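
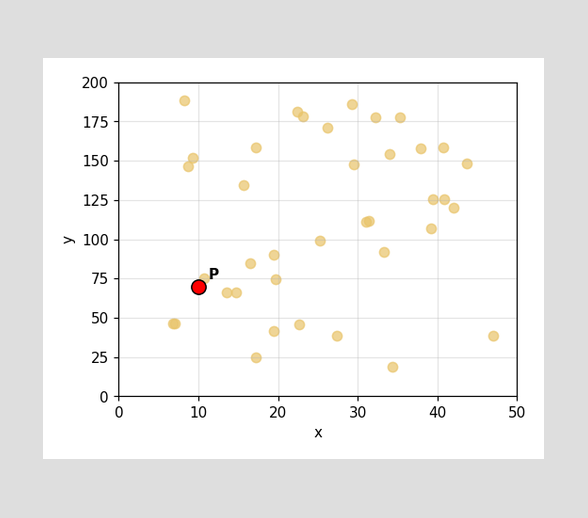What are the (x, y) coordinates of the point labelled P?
Following the gridlines from P to each axis, P sits at (10, 70).

(10, 70)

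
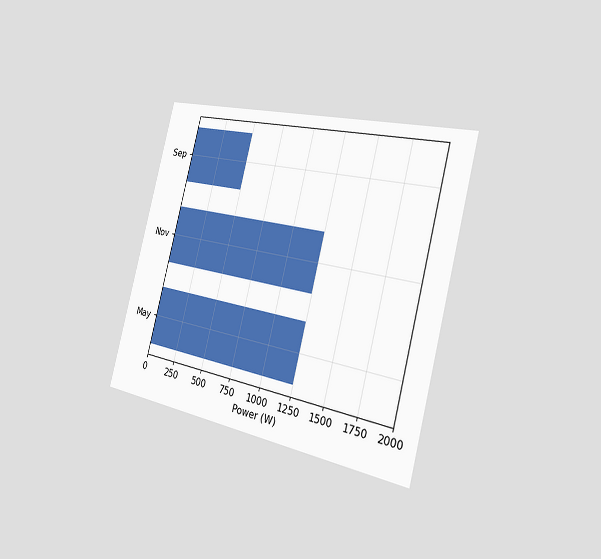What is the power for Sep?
The chart is tilted about 14° clockwise and viewed slightly from the right. Reading along the chart's x-axis, the Sep bar reaches 500W.

500W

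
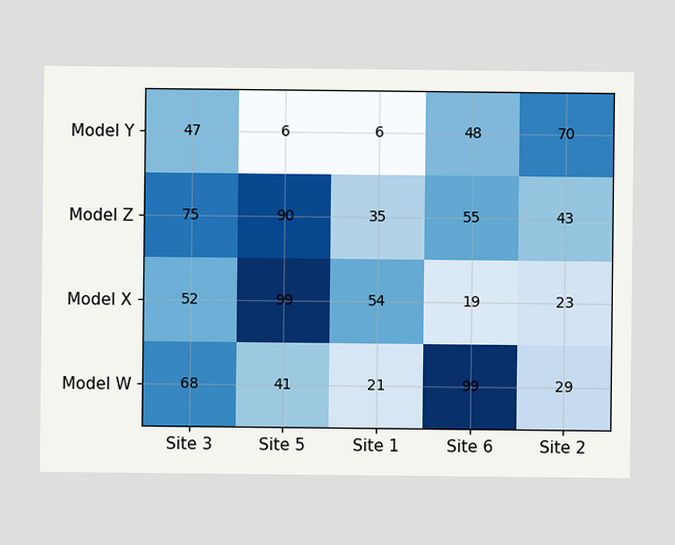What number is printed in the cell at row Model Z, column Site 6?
55

The (Model Z, Site 6) cell reads 55.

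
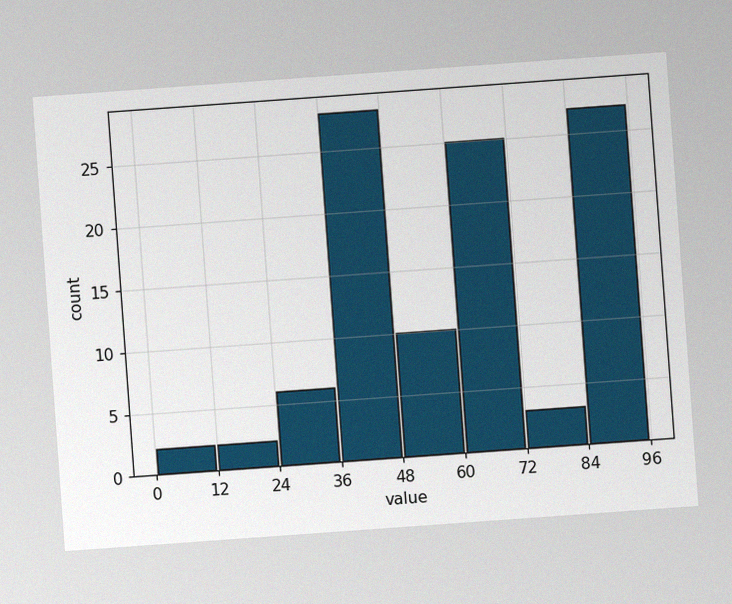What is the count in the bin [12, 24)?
2

The chart is tilted about 4° counter-clockwise, with some photo noise. The [12, 24) bin has height 2.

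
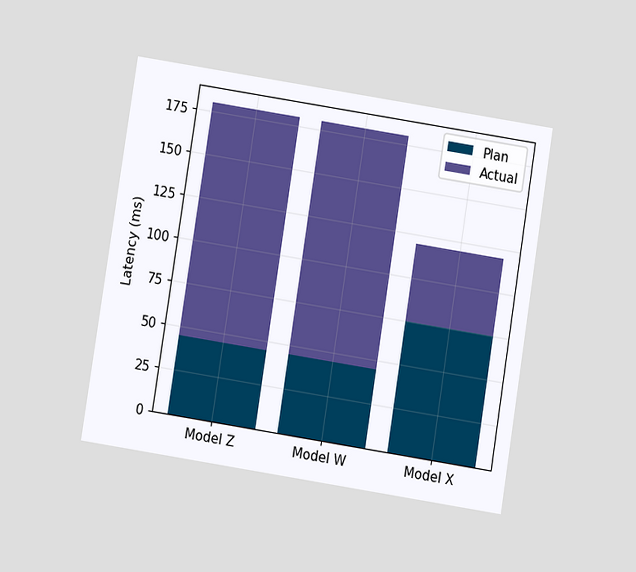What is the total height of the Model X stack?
The chart is tilted about 9° clockwise and viewed slightly from below. The Model X stack's top reaches 120ms on the y-axis.

120ms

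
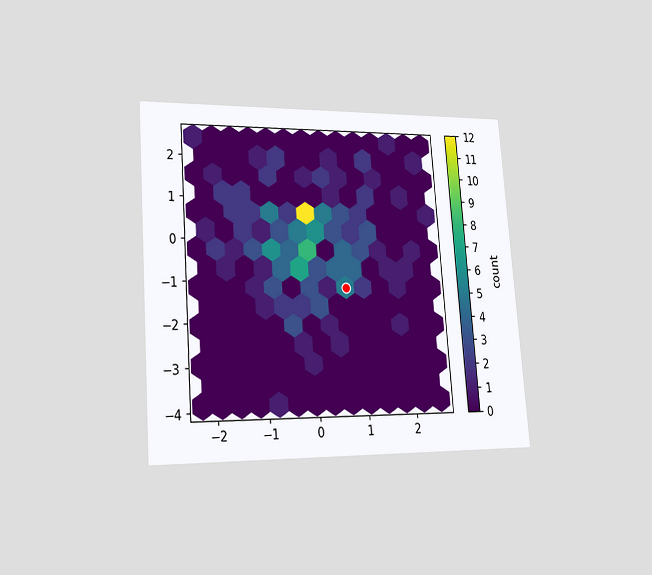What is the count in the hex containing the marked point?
5

The chart is tilted about 4° counter-clockwise and viewed slightly from the left. The marked hex reads 5 on the colorbar.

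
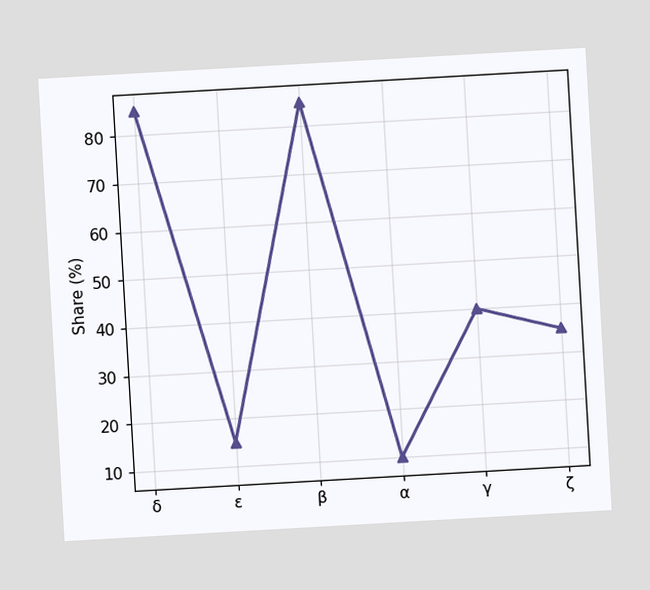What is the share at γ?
40%

The chart is tilted about 3° counter-clockwise. At γ, the line is at 40%.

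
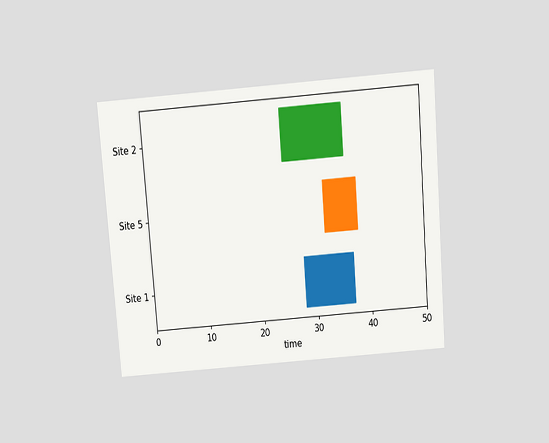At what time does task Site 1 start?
The chart is tilted about 5° counter-clockwise and viewed slightly from above. The Site 1 bar begins at t=28.

28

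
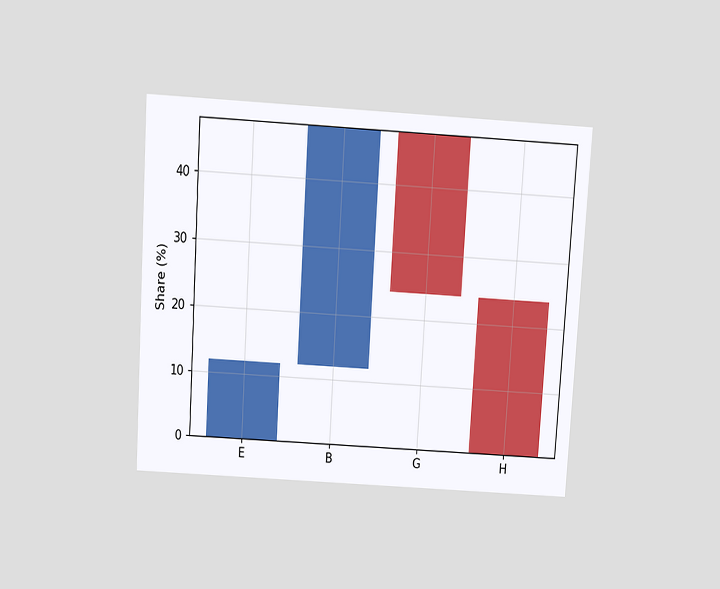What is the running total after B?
The chart is tilted about 4° clockwise and viewed slightly from above. After B the running total reaches 48%.

48%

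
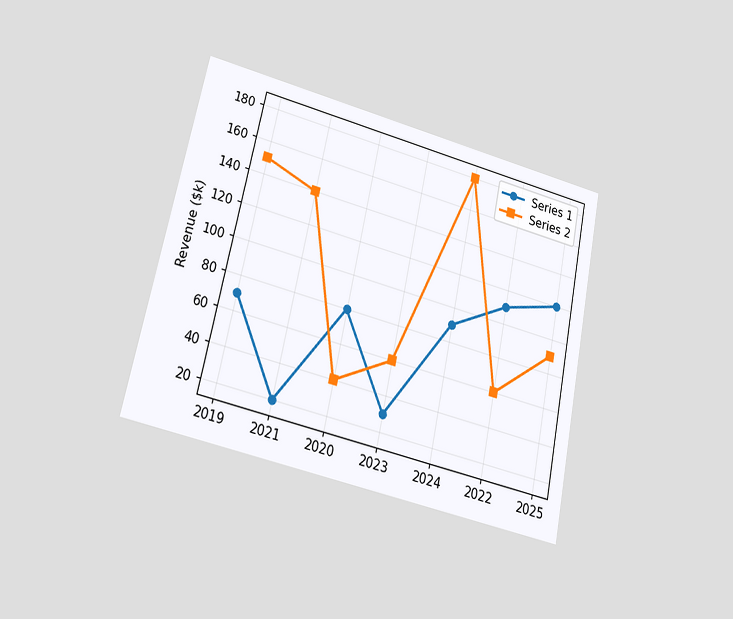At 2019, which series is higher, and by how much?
The chart is tilted about 12° clockwise and viewed at a slight angle. At 2019, Series 2 sits above the other line by $80k.

Series 2, by $80k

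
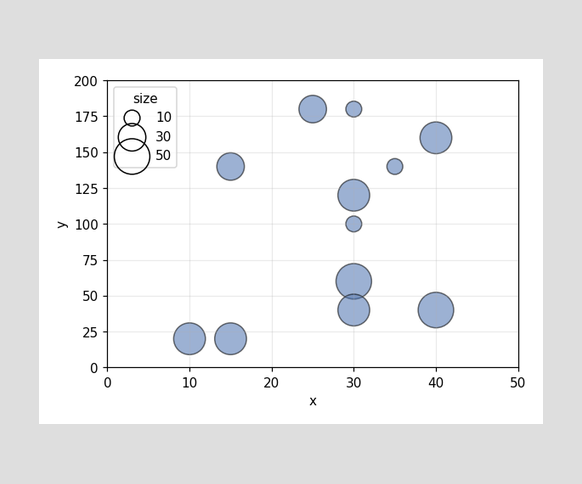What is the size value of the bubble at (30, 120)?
40

Matching the bubble at (30, 120) against the size legend gives 40.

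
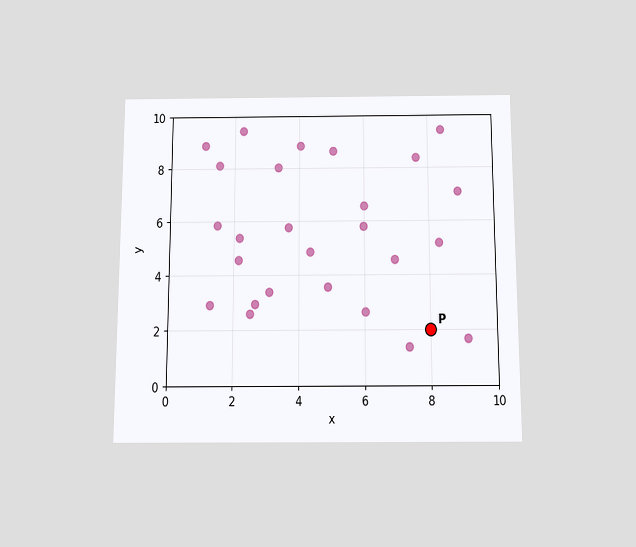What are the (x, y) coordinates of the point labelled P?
The chart is viewed slightly from below. Following the gridlines from P to each axis, P sits at (8, 2).

(8, 2)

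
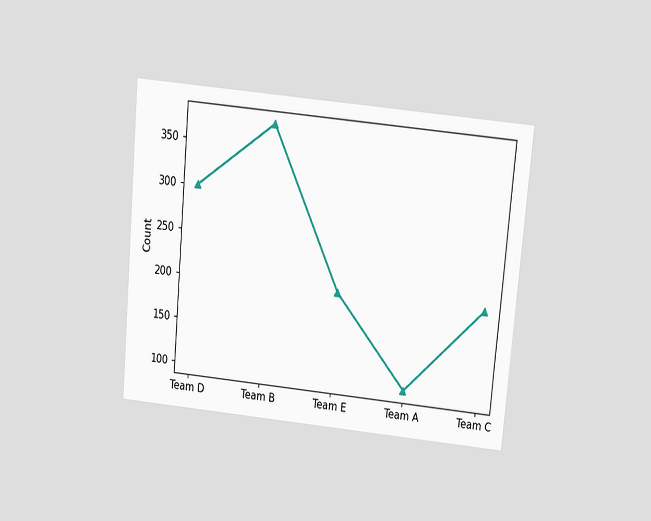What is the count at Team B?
The chart is tilted about 5° clockwise and viewed slightly from above. At Team B, the line is at 375.

375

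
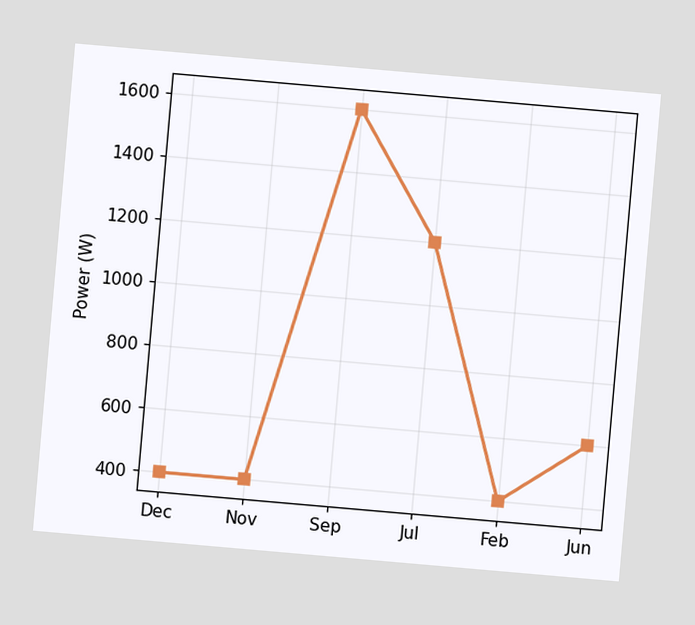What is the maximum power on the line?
The chart is tilted about 5° clockwise. The highest point is at Sep, and reading across to the y-axis gives 1600W.

1600W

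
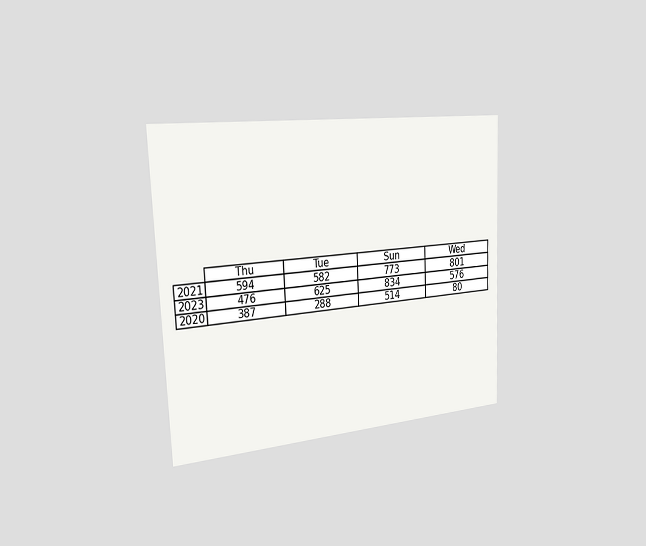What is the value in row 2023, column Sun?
834

The chart is tilted about 2° counter-clockwise and viewed slightly from the left. The (2023, Sun) cell reads 834.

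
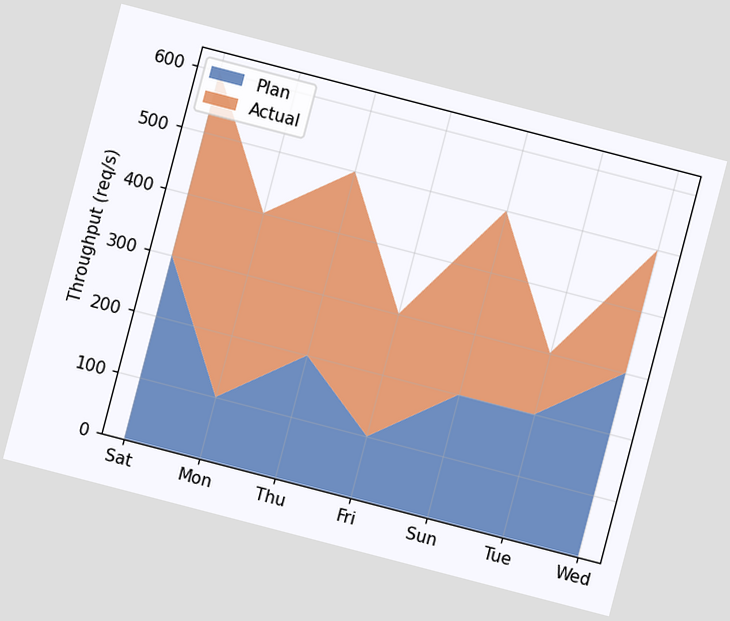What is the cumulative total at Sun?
500req/s

The chart is tilted about 15° clockwise. The stacked total at Sun reaches 500req/s.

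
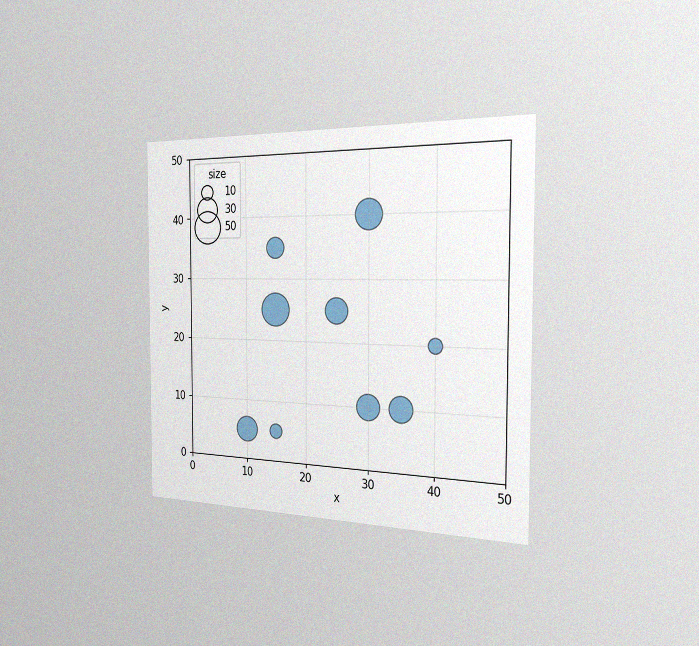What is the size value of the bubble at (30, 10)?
30

The chart is viewed slightly from the right, with some photo noise. Matching the bubble at (30, 10) against the size legend gives 30.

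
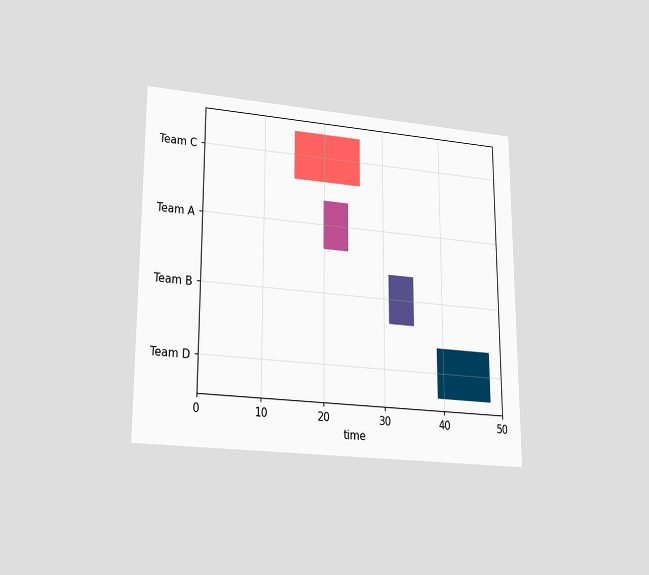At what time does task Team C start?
The chart is viewed at a slight angle. The Team C bar begins at t=15.

15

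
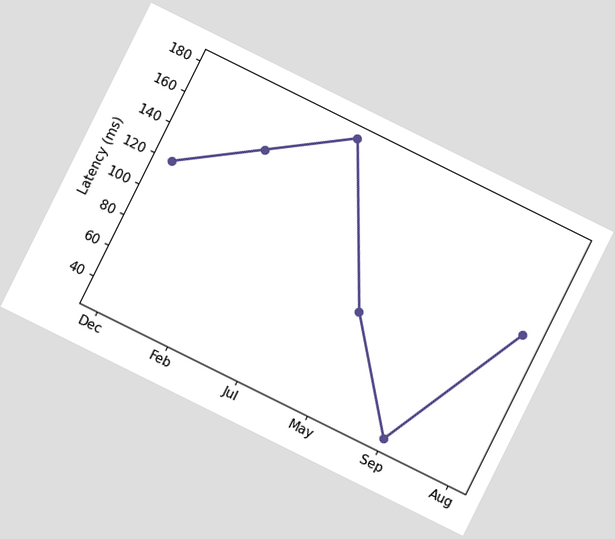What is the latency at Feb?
The chart is tilted about 26° clockwise. At Feb, the line is at 150ms.

150ms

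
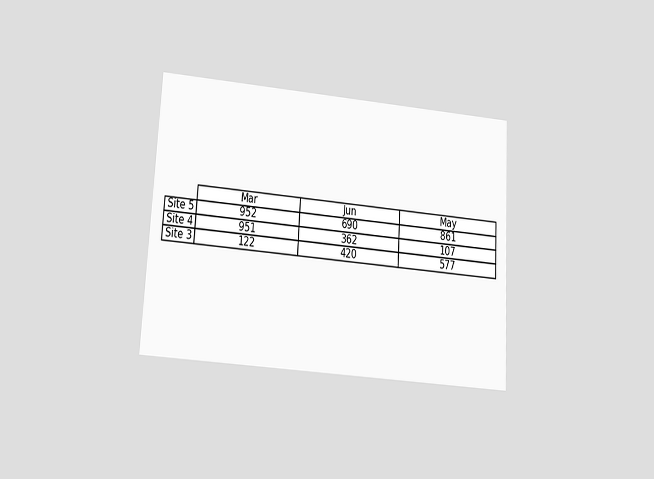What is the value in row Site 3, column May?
The chart is tilted about 3° clockwise and viewed slightly from below. The (Site 3, May) cell reads 577.

577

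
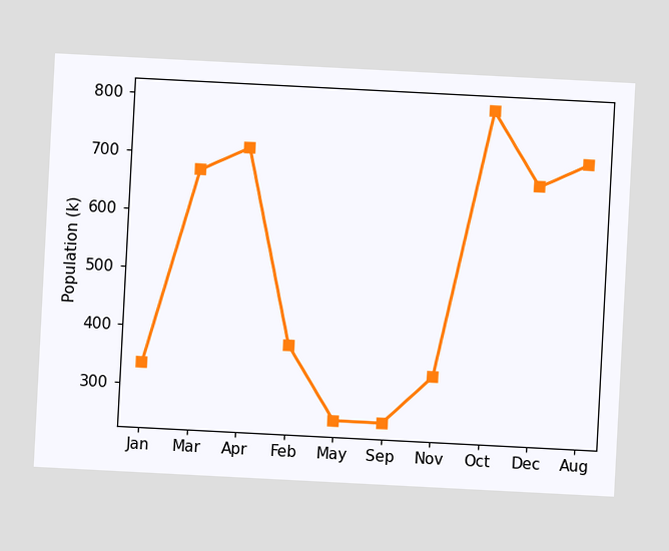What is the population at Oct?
798k

The chart is tilted about 3° clockwise. At Oct, the line is at 798k.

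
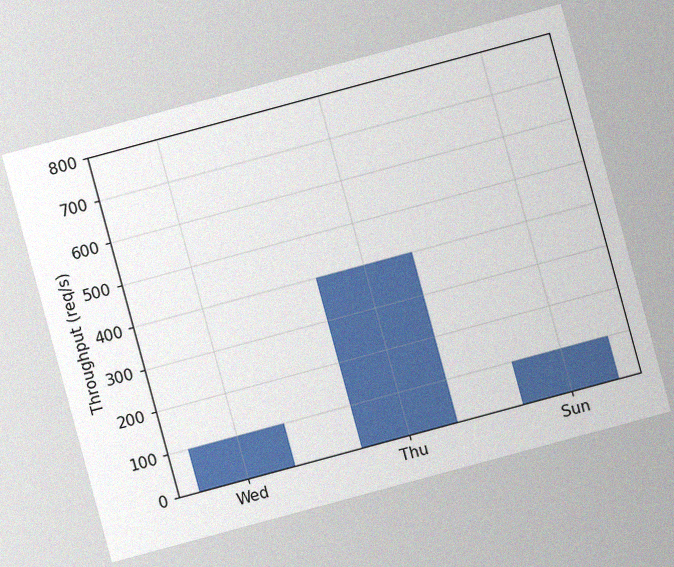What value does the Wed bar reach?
100req/s

The chart is tilted about 15° counter-clockwise, with some photo noise. Reading along the chart's y-axis, the Wed bar reaches 100req/s.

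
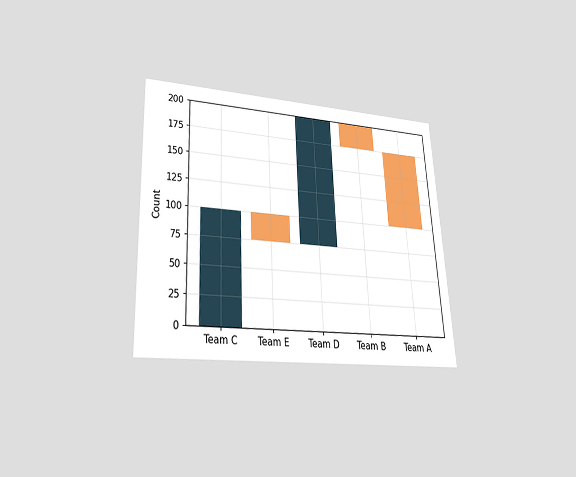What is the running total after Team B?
175

The chart is tilted about 3° counter-clockwise and viewed slightly from below. After Team B the running total reaches 175.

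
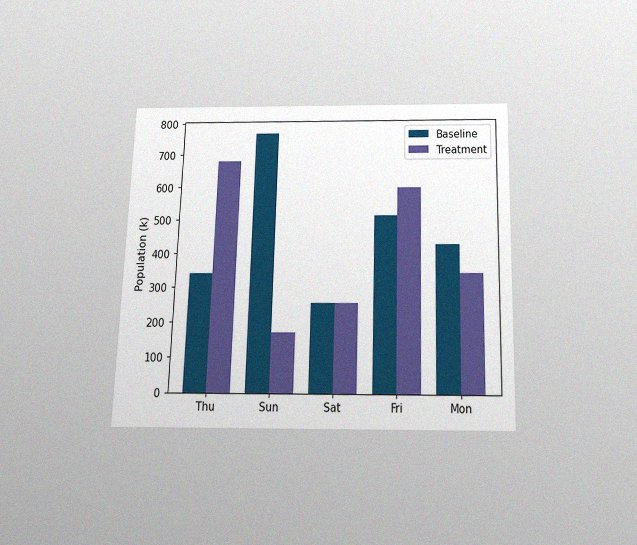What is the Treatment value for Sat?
The chart is viewed slightly from below, with some photo noise. The Treatment bar at Sat reaches 255k on the y-axis.

255k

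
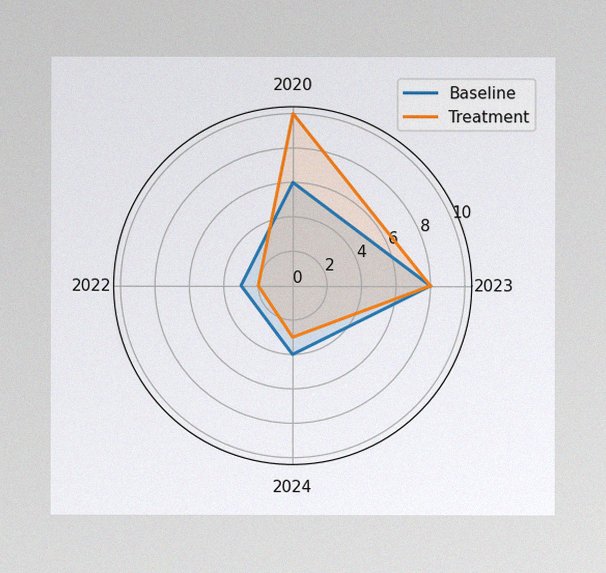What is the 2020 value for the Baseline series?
6

The image has some photo noise and uneven lighting. On the 2020 axis, Baseline reaches 6.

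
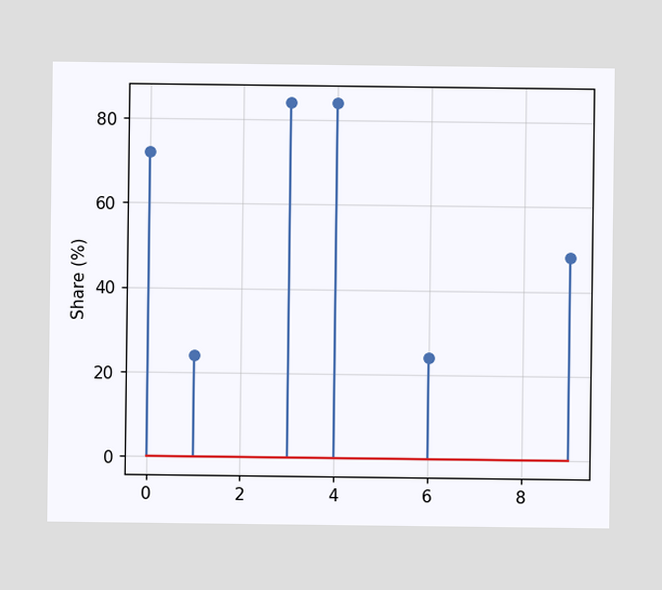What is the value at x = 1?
24%

The stem at x=1 reaches 24%.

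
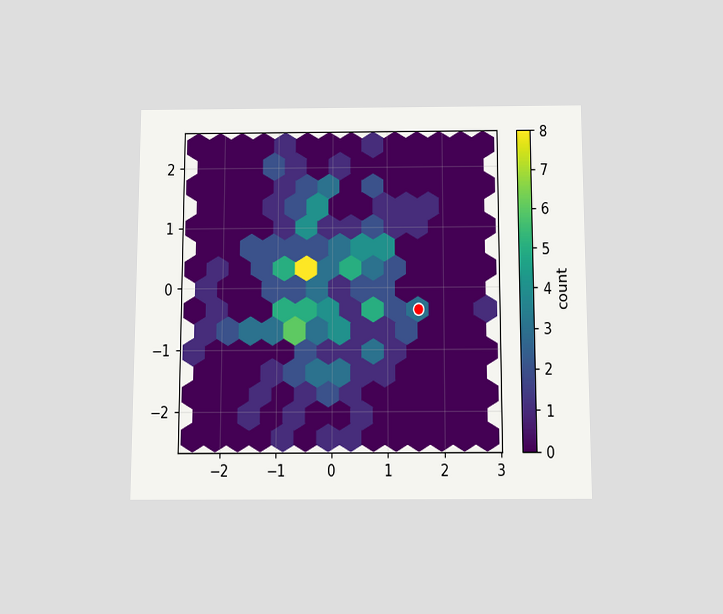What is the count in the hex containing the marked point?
The chart is viewed slightly from below. The marked hex reads 3 on the colorbar.

3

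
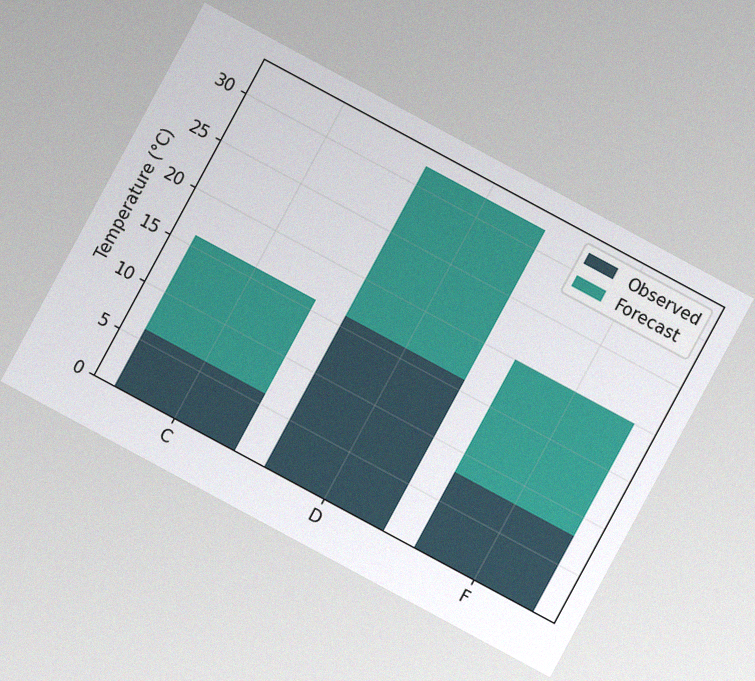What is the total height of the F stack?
20°C

The chart is tilted about 28° clockwise, with some photo noise. The F stack's top reaches 20°C on the y-axis.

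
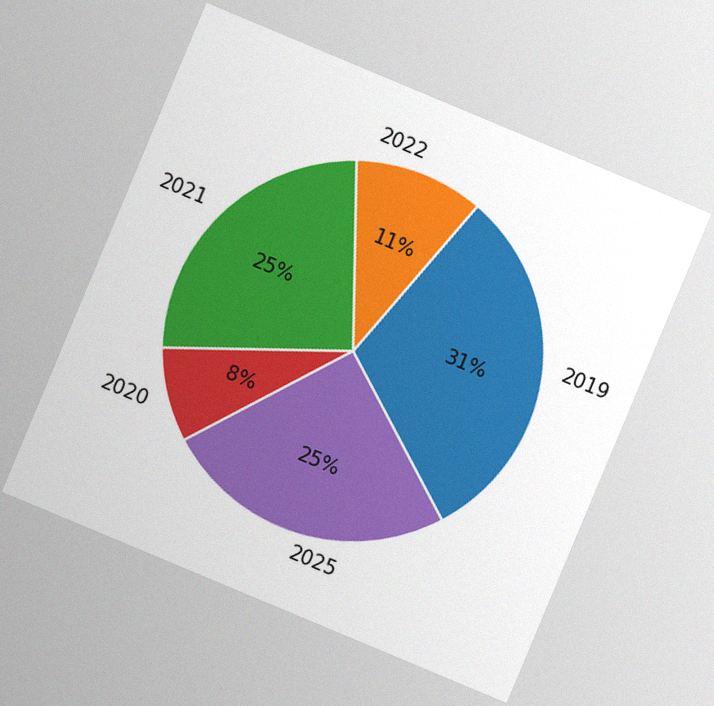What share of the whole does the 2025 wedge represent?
The chart is tilted about 23° clockwise, with some photo noise. The 2025 slice takes up 25% of the pie.

25%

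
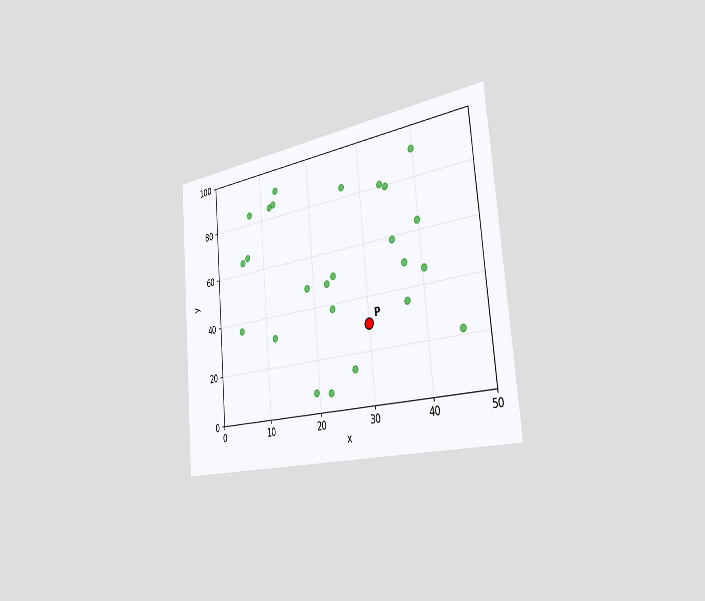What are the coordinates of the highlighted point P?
(30, 30)

The chart is tilted about 5° counter-clockwise and viewed slightly from the right. Following the gridlines from P to each axis, P sits at (30, 30).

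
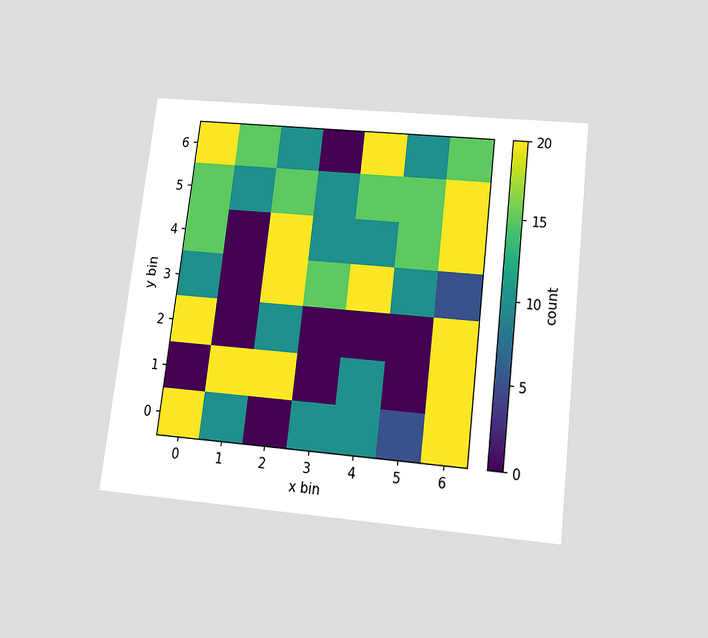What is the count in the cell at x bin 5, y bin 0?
The chart is tilted about 7° clockwise and viewed slightly from below. Matching the cell (5, 0) against the colorbar gives 5.

5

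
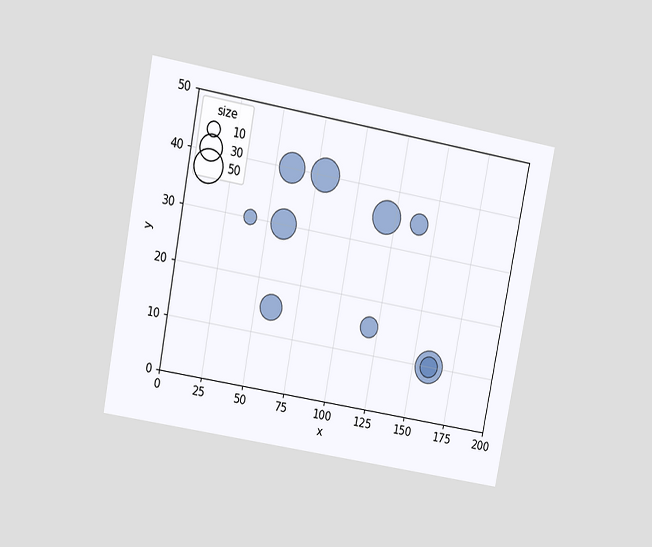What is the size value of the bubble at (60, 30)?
The chart is tilted about 11° clockwise and viewed at a slight angle. Matching the bubble at (60, 30) against the size legend gives 40.

40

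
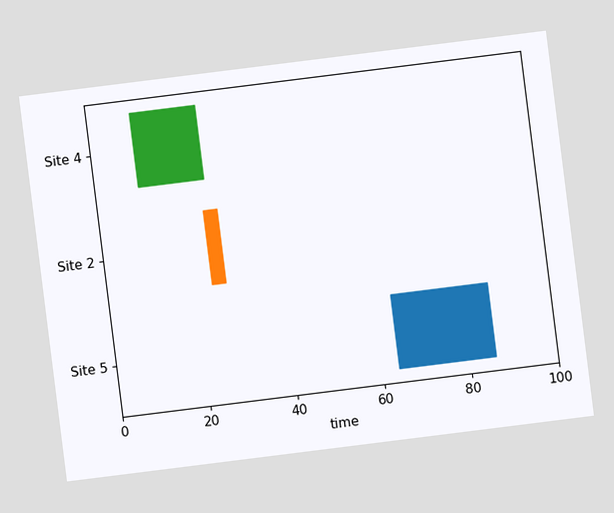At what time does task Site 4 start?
10

The chart is tilted about 7° counter-clockwise. The Site 4 bar begins at t=10.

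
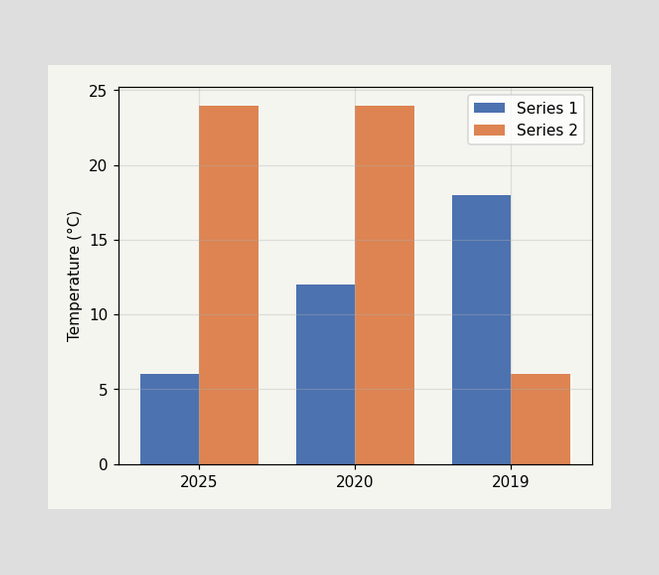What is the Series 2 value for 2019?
6°C

The Series 2 bar at 2019 reaches 6°C on the y-axis.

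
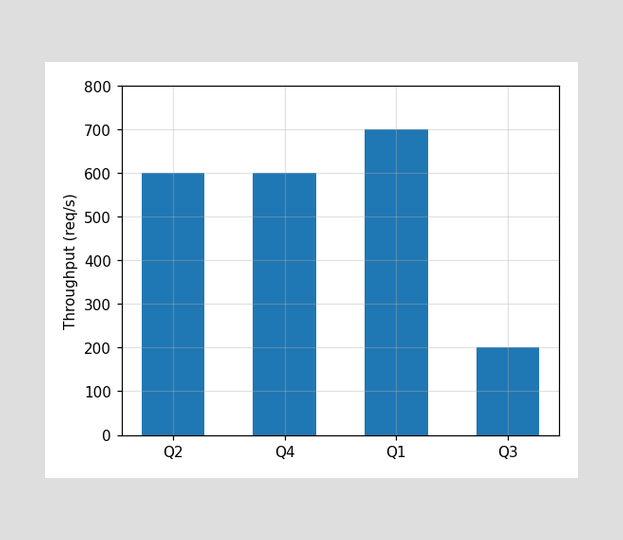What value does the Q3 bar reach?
200req/s

Reading along the chart's y-axis, the Q3 bar reaches 200req/s.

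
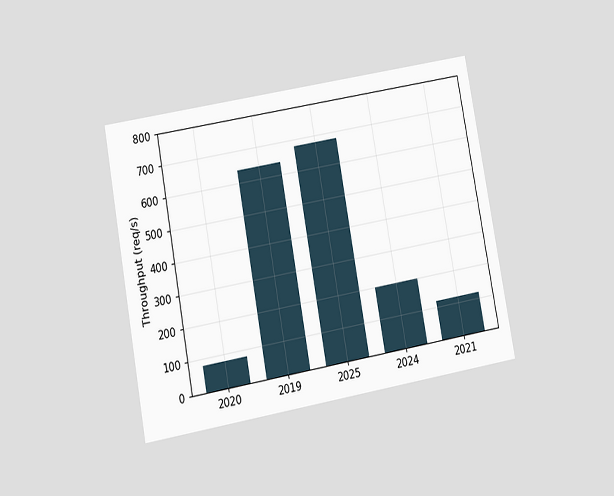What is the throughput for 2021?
120req/s

The chart is tilted about 10° counter-clockwise and viewed at a slight angle. Reading along the chart's y-axis, the 2021 bar reaches 120req/s.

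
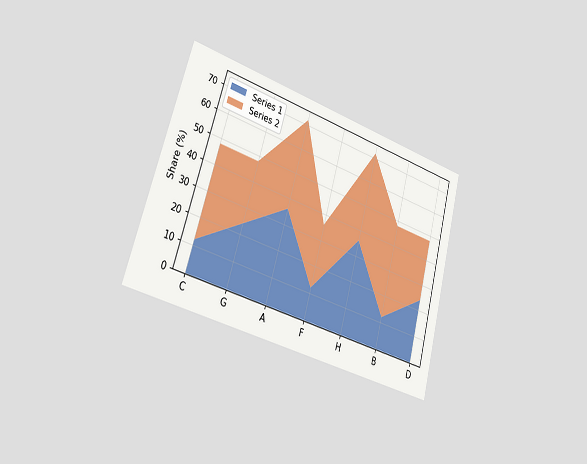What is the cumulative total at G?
48%

The chart is tilted about 16° clockwise and viewed slightly from the left. The stacked total at G reaches 48%.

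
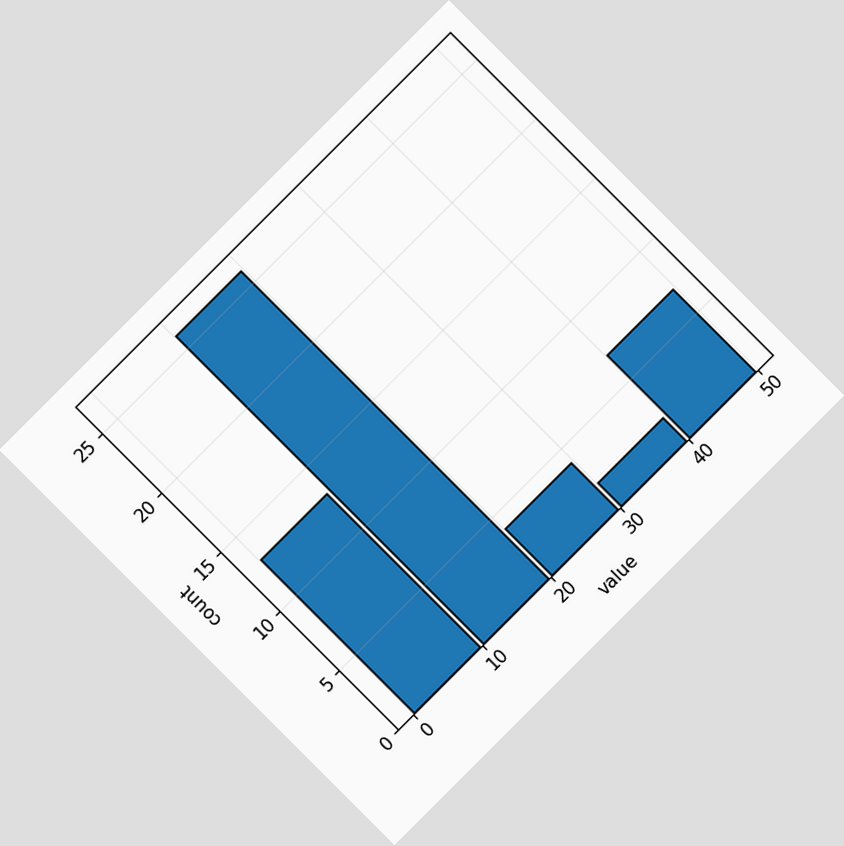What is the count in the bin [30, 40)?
2

The chart is tilted about 45° counter-clockwise. The [30, 40) bin has height 2.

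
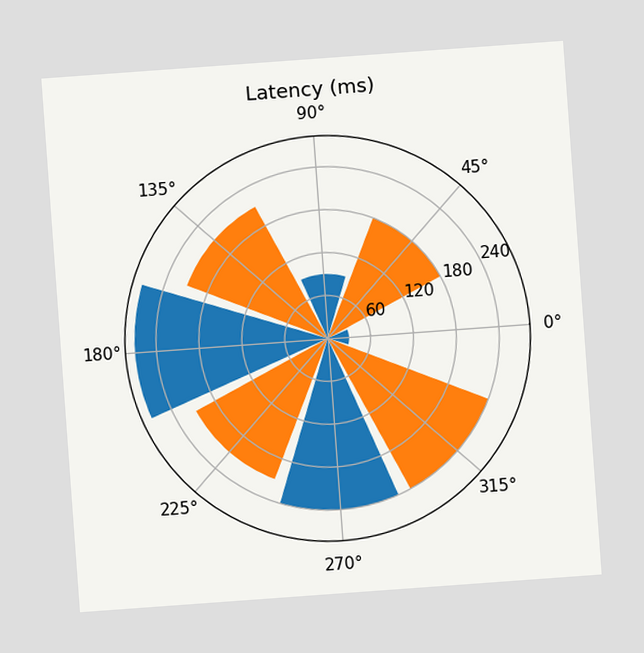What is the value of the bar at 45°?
The chart is tilted about 4° counter-clockwise. The bar at 45° reaches 180ms on the radial axis.

180ms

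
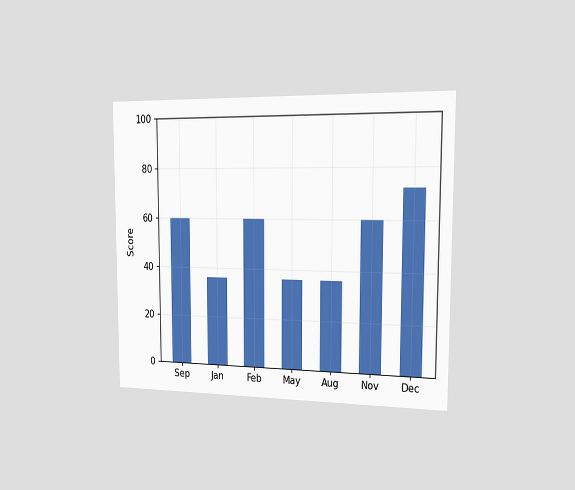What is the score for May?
The chart is viewed slightly from the right. Reading along the chart's y-axis, the May bar reaches 36.

36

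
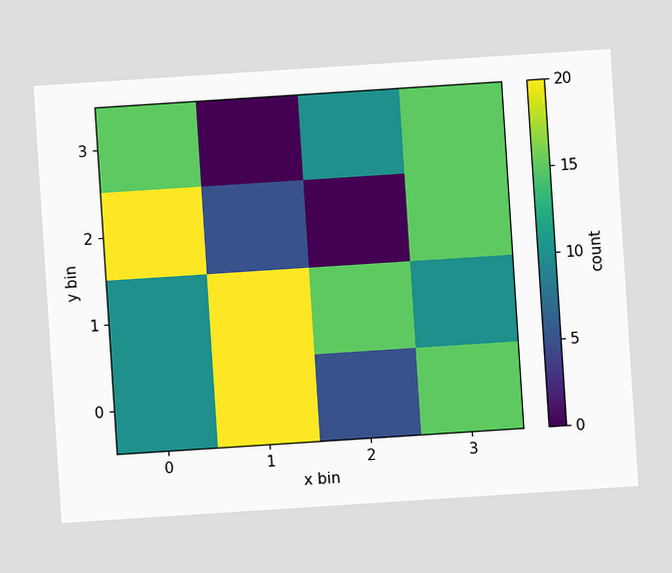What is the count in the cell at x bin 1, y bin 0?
20

The chart is tilted about 4° counter-clockwise. Matching the cell (1, 0) against the colorbar gives 20.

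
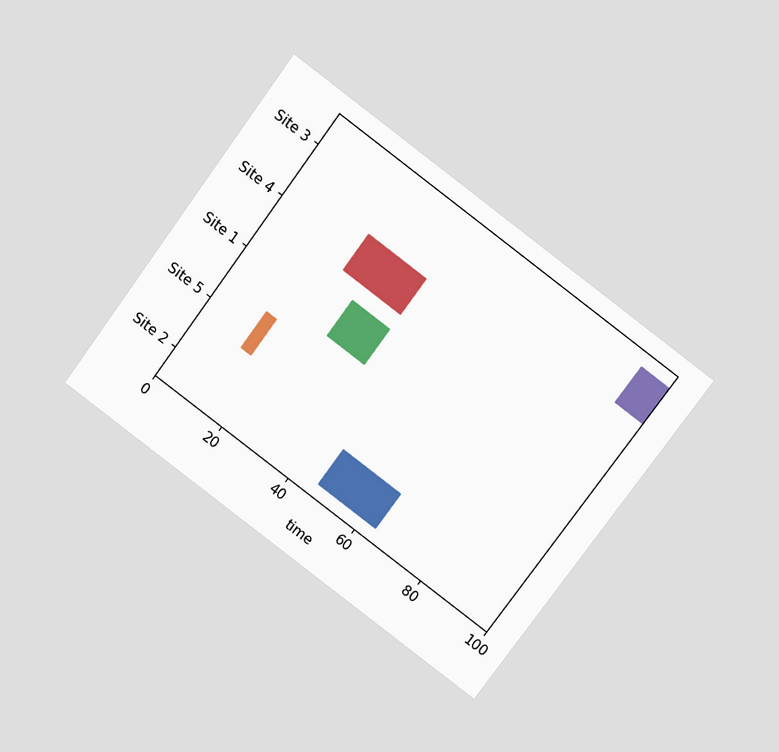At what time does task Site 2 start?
The chart is tilted about 37° clockwise and viewed slightly from above. The Site 2 bar begins at t=47.

47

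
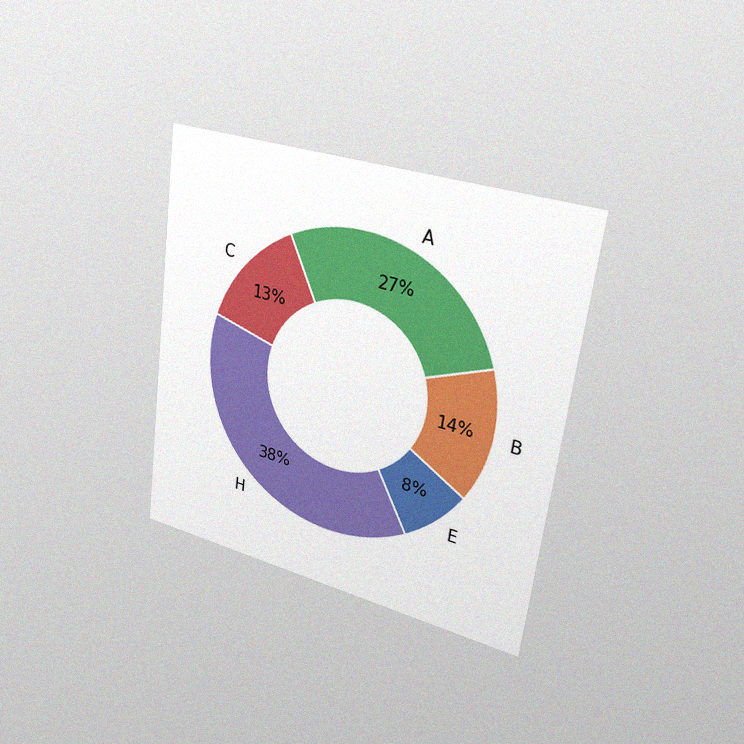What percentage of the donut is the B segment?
14%

The chart is tilted about 7° clockwise and viewed slightly from the right, with some photo noise. The B segment takes up 14% of the ring.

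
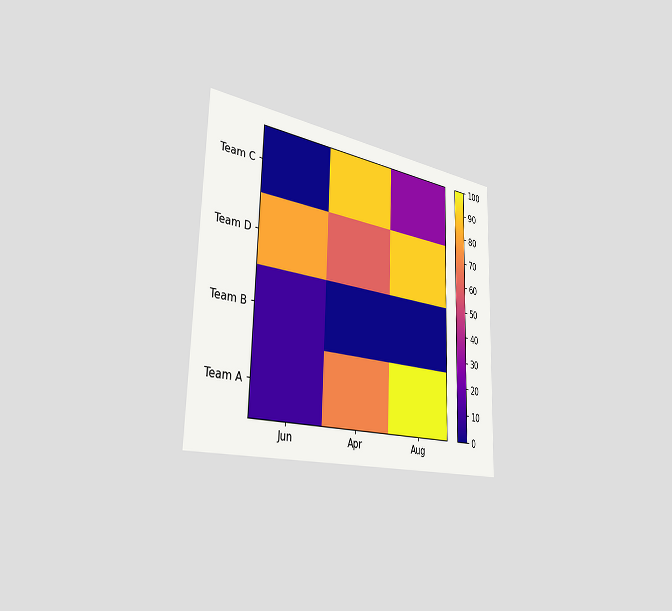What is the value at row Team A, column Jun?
The chart is viewed slightly from the left. Matching cell (Team A, Jun) against the colorbar gives 10.

10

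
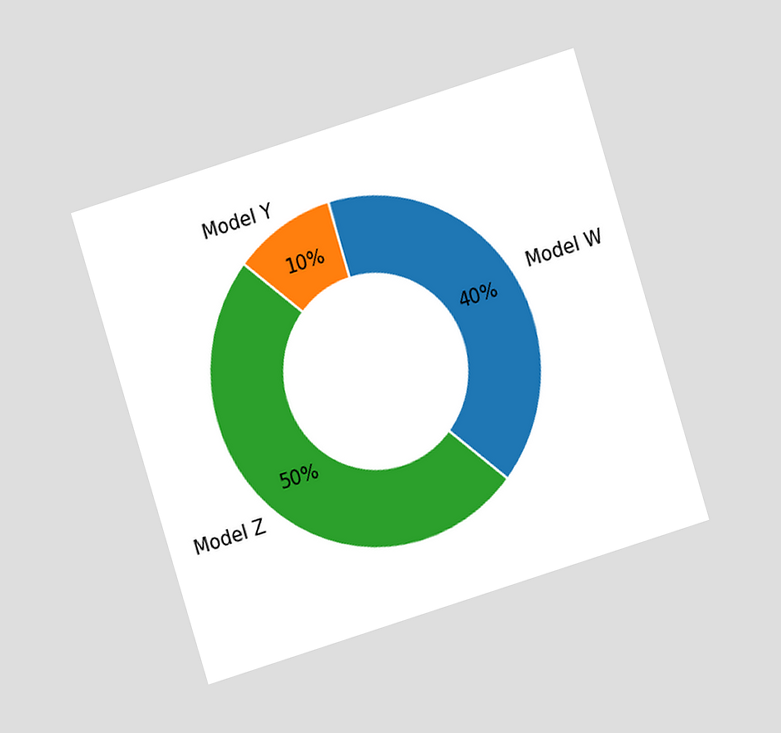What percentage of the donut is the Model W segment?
The chart is tilted about 17° counter-clockwise and viewed at a slight angle. The Model W segment takes up 40% of the ring.

40%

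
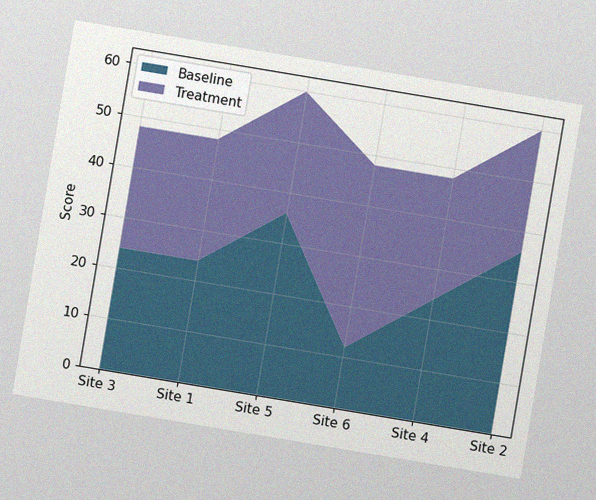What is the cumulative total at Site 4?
The chart is tilted about 9° clockwise, with some photo noise. The stacked total at Site 4 reaches 48.

48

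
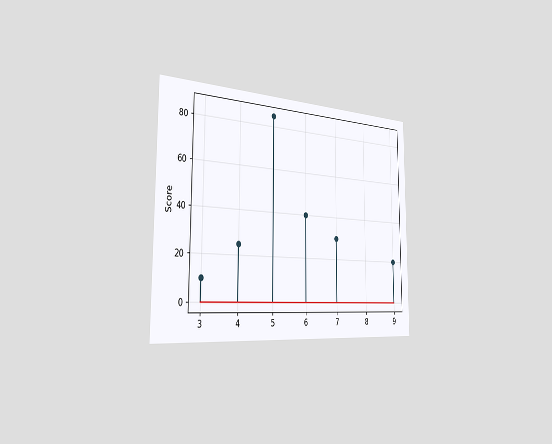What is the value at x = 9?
The chart is viewed slightly from the left. The stem at x=9 reaches 20.

20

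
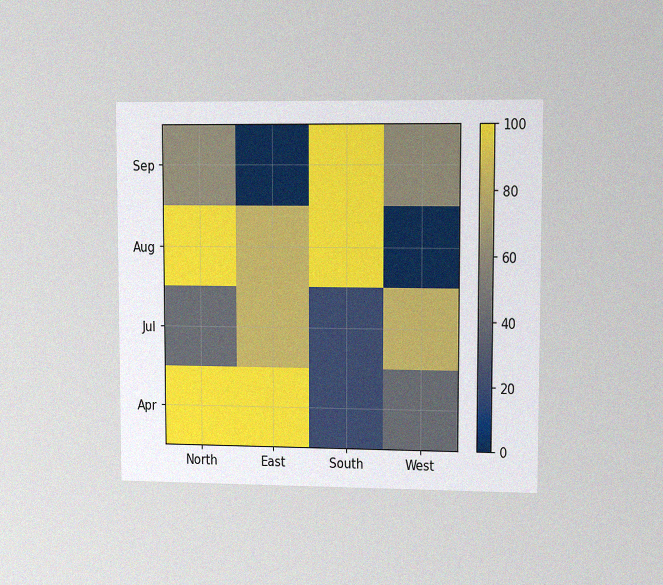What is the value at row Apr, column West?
The chart is viewed at a slight angle, with some photo noise. Matching cell (Apr, West) against the colorbar gives 40.

40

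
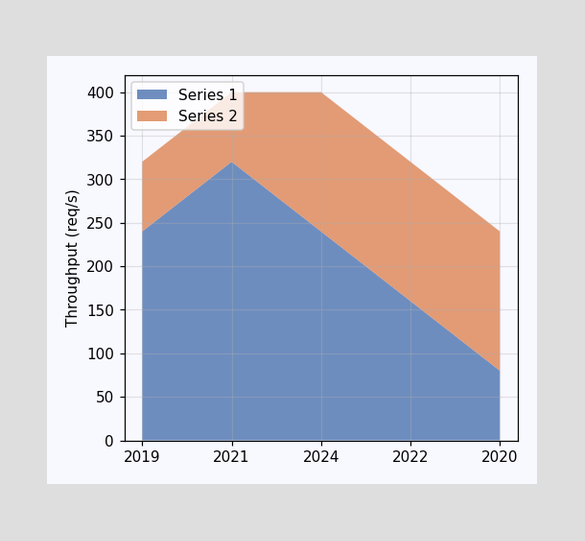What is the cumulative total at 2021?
400req/s

The stacked total at 2021 reaches 400req/s.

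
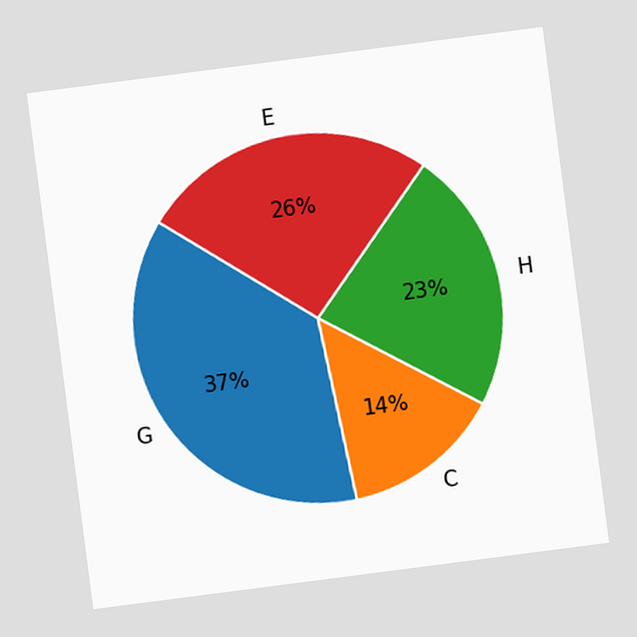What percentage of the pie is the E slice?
26%

The chart is tilted about 7° counter-clockwise. The E slice takes up 26% of the pie.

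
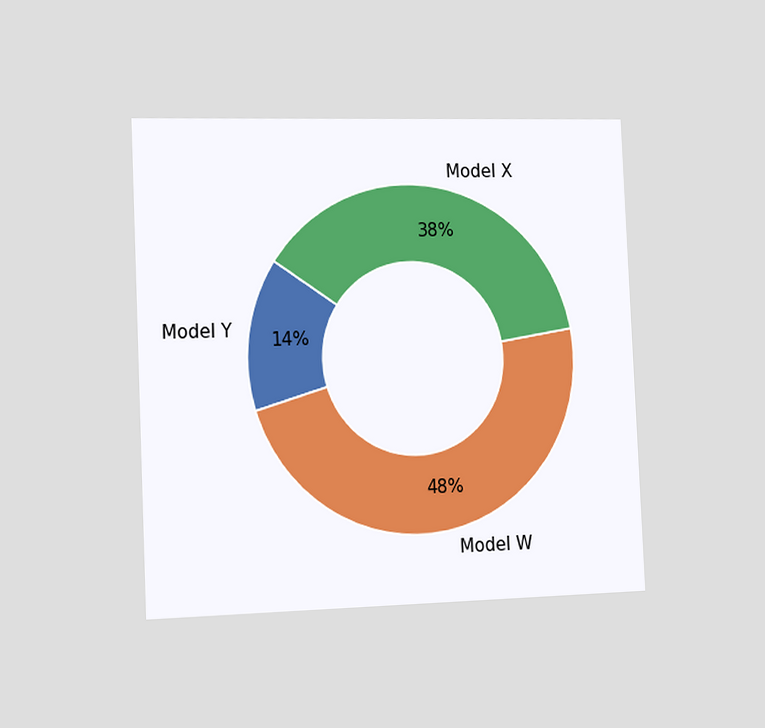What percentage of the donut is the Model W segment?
48%

The chart is tilted about 3° counter-clockwise and viewed slightly from the left. The Model W segment takes up 48% of the ring.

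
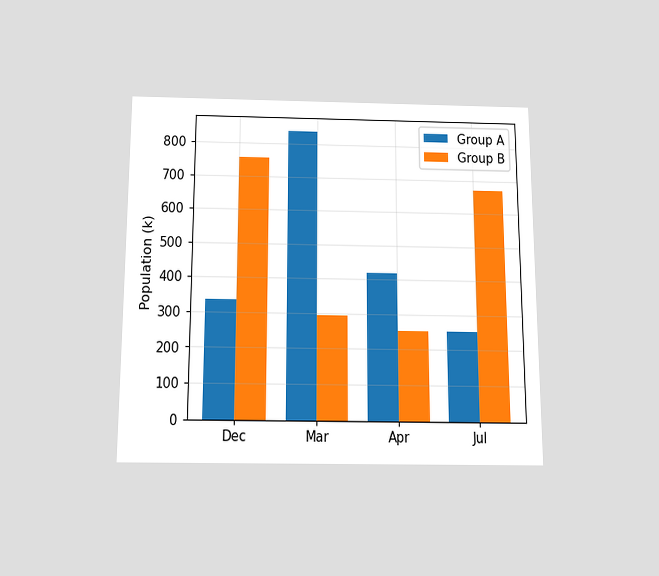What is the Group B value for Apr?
252k

The chart is viewed slightly from below. The Group B bar at Apr reaches 252k on the y-axis.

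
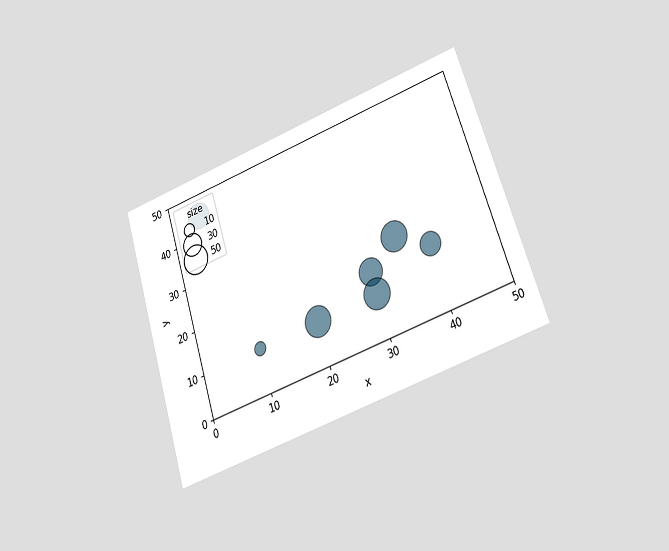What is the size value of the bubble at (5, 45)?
40

The chart is tilted about 18° counter-clockwise and viewed at a slight angle. Matching the bubble at (5, 45) against the size legend gives 40.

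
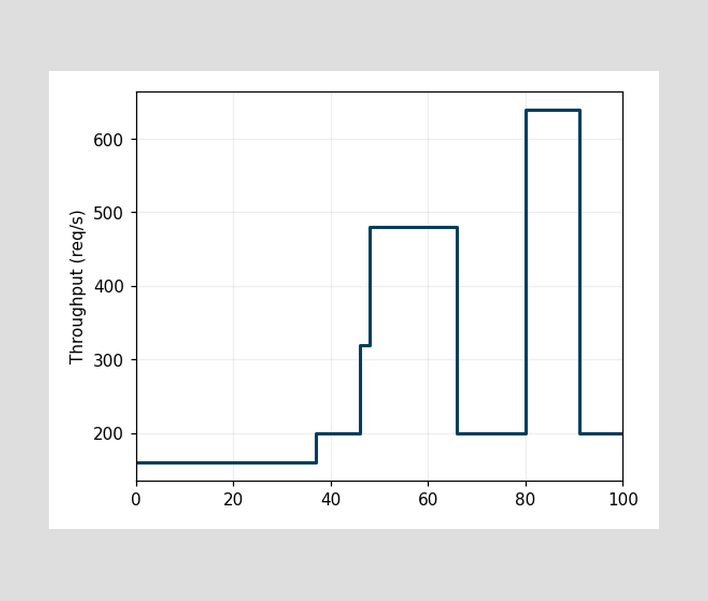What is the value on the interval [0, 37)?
160req/s

On [0, 37) the step sits at 160req/s.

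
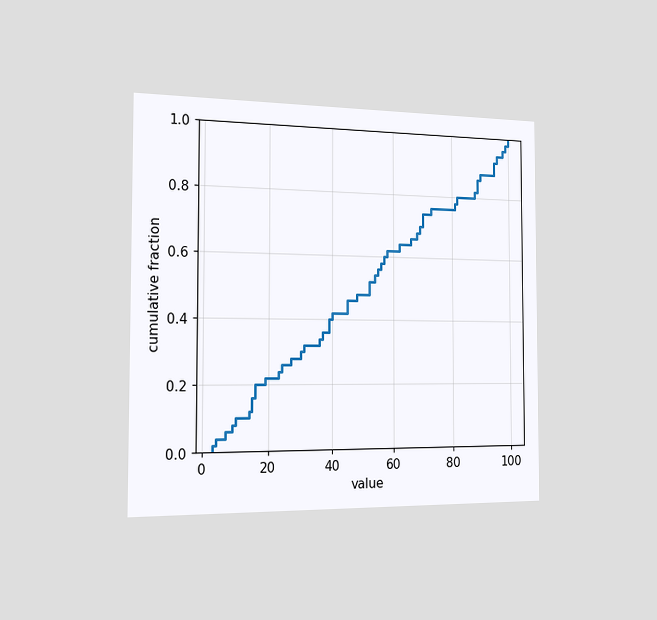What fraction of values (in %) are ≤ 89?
The chart is viewed slightly from the left. At x=89 the ECDF step is at 86%.

86%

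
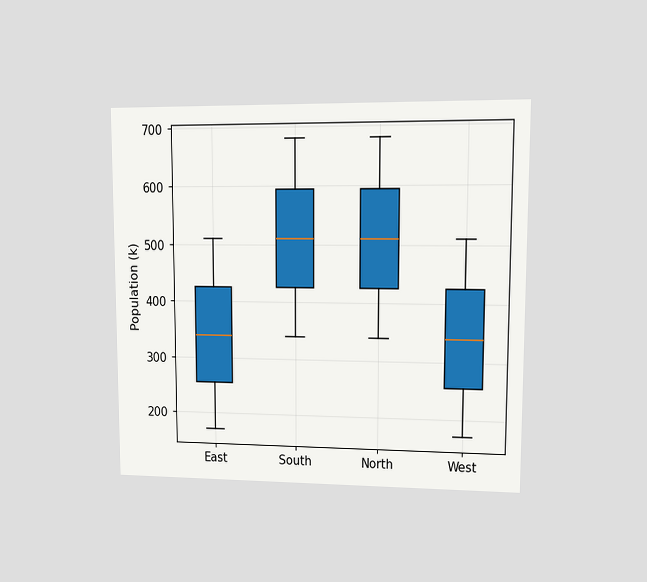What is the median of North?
The chart is viewed at a slight angle. The median line in the North box sits at 510k.

510k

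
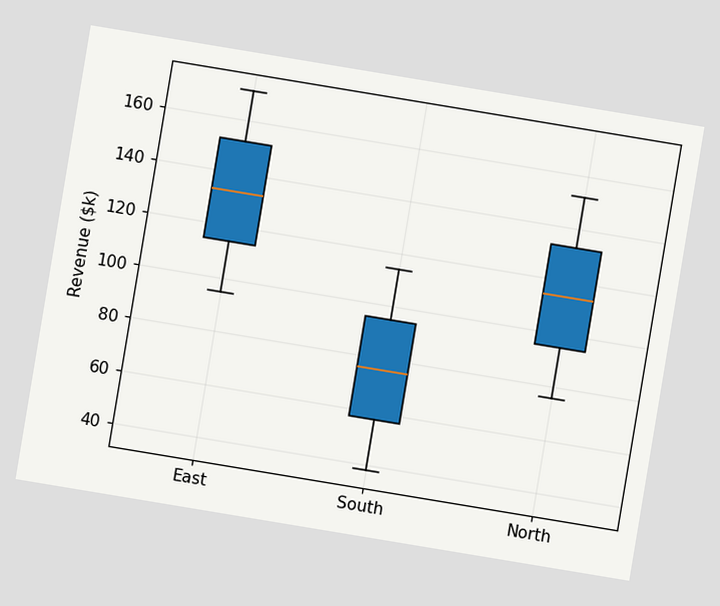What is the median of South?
$76k

The chart is tilted about 9° clockwise. The median line in the South box sits at $76k.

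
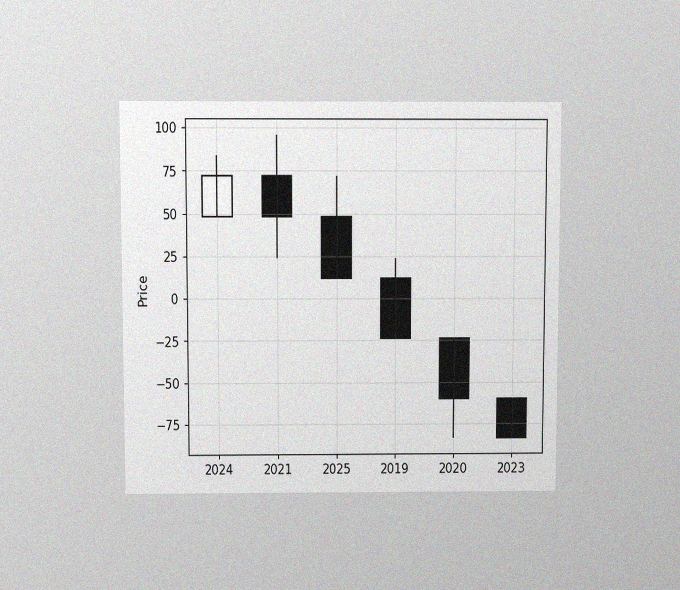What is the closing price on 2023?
The chart is viewed slightly from above, with some photo noise. The 2023 candle closes at -84.

-84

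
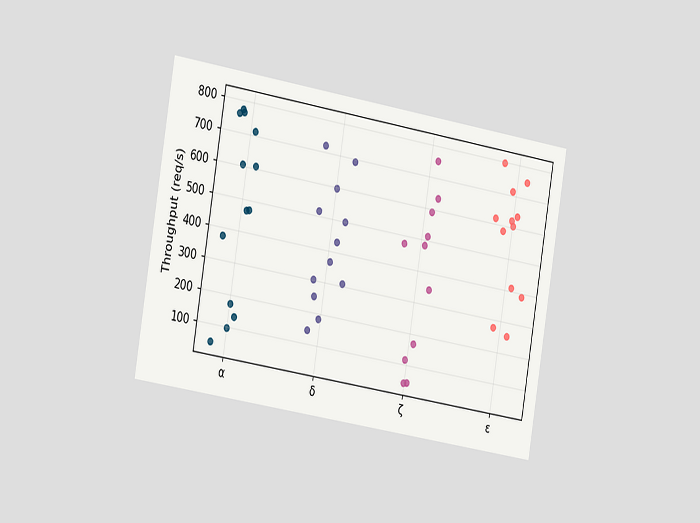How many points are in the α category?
13

The chart is tilted about 9° clockwise and viewed slightly from the left. Counting the markers in the α column gives 13.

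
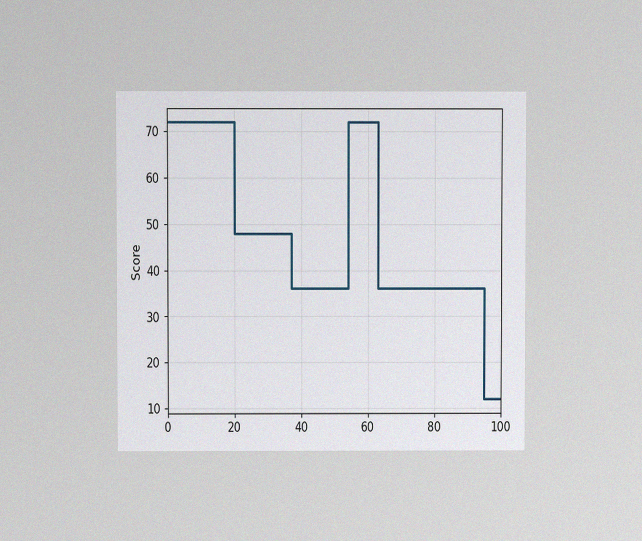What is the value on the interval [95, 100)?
The chart is viewed at a slight angle, with some photo noise. On [95, 100) the step sits at 12.

12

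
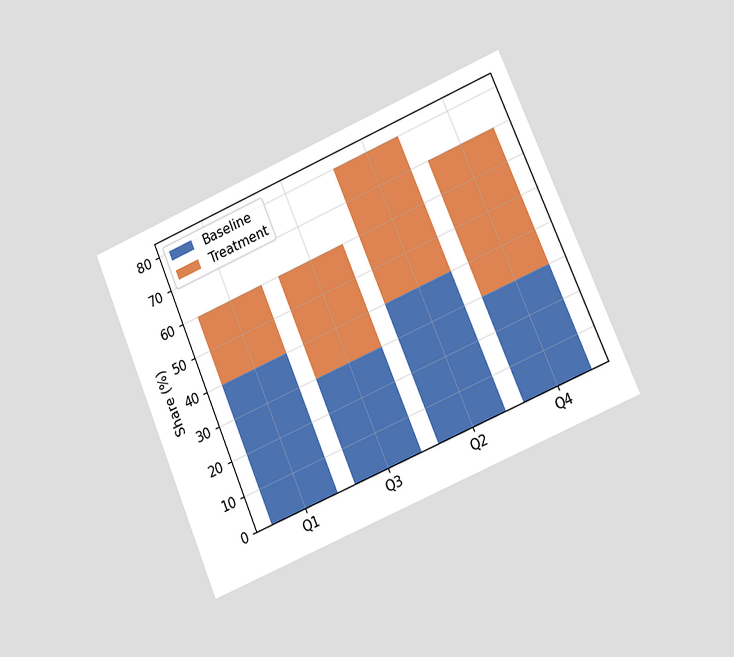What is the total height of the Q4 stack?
70%

The chart is tilted about 23° counter-clockwise and viewed at a slight angle. The Q4 stack's top reaches 70% on the y-axis.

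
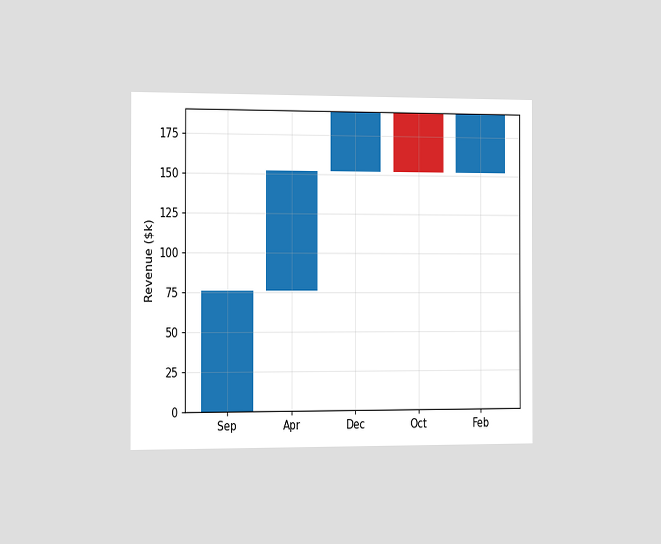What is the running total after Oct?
The chart is viewed slightly from the left. After Oct the running total reaches $152k.

$152k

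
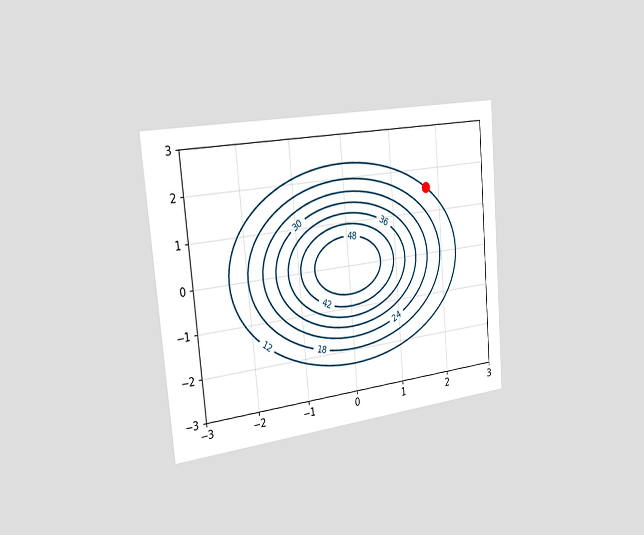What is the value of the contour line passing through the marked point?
12

The chart is tilted about 5° counter-clockwise and viewed slightly from the left. The marked point sits on the contour labelled 12.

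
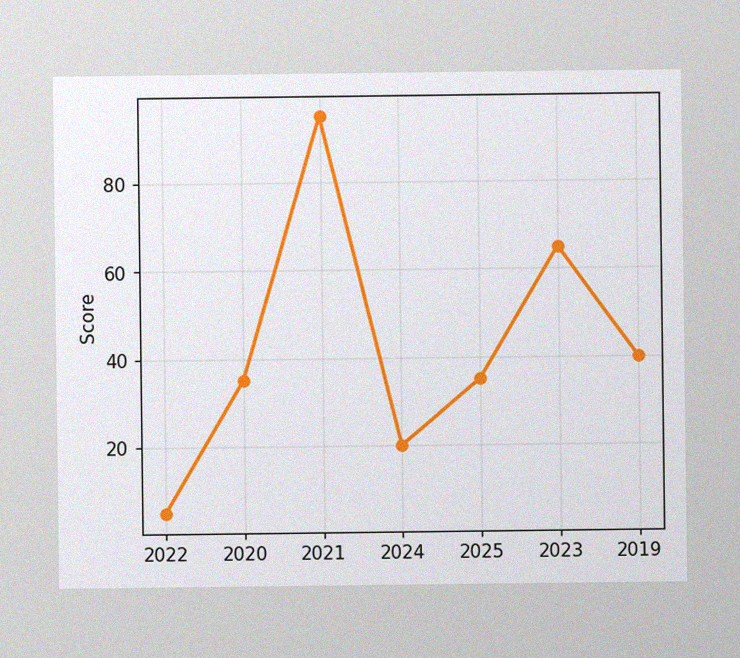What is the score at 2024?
20

The image has some photo noise and uneven lighting. At 2024, the line is at 20.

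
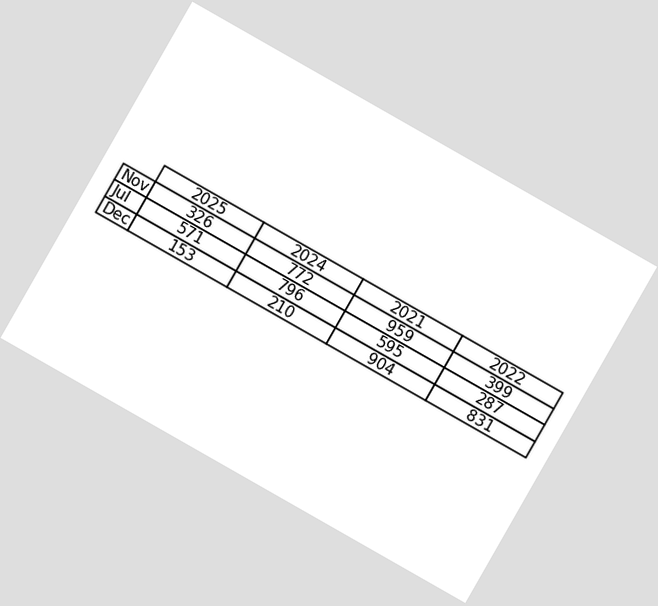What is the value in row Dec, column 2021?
904

The chart is tilted about 30° clockwise. The (Dec, 2021) cell reads 904.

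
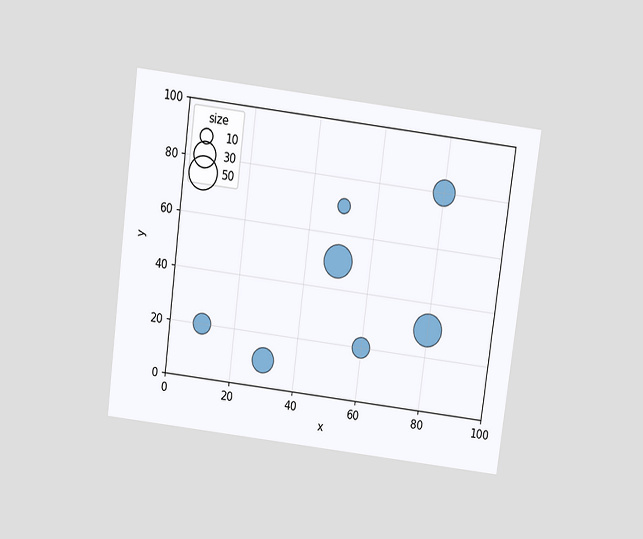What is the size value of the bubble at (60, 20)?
The chart is tilted about 7° clockwise and viewed slightly from above. Matching the bubble at (60, 20) against the size legend gives 20.

20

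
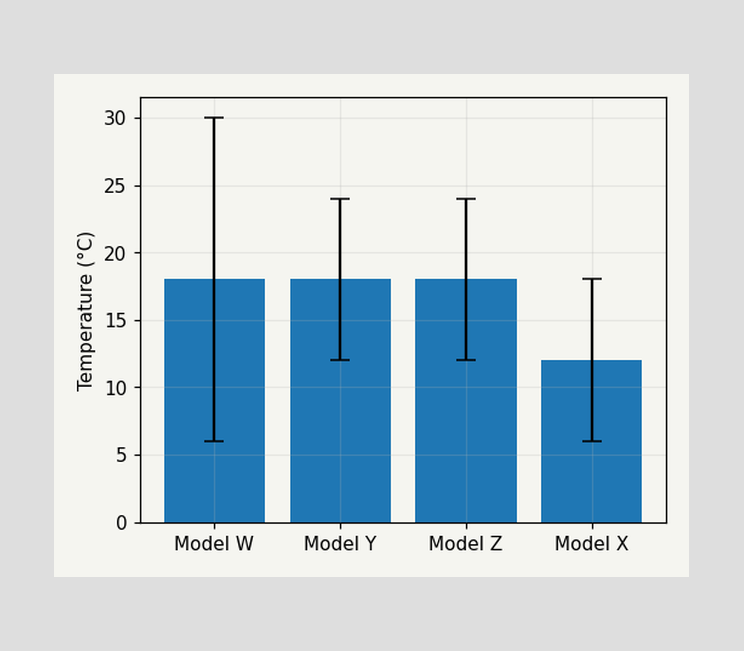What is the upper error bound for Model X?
The Model X bar's upper whisker reaches 18°C.

18°C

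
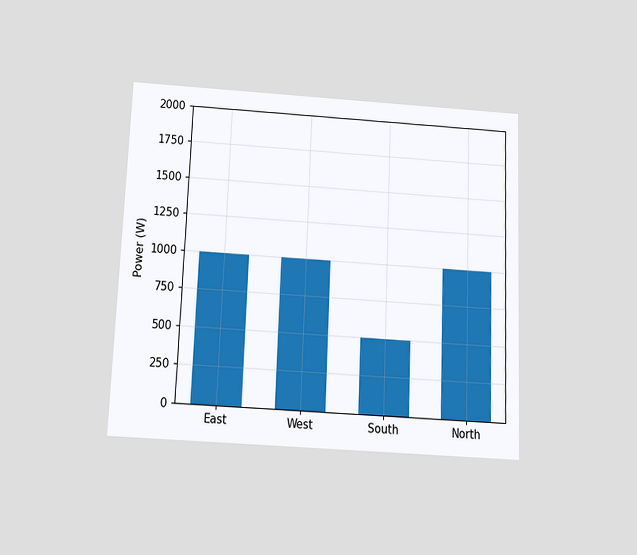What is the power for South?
The chart is tilted about 2° clockwise and viewed slightly from below. Reading along the chart's y-axis, the South bar reaches 500W.

500W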